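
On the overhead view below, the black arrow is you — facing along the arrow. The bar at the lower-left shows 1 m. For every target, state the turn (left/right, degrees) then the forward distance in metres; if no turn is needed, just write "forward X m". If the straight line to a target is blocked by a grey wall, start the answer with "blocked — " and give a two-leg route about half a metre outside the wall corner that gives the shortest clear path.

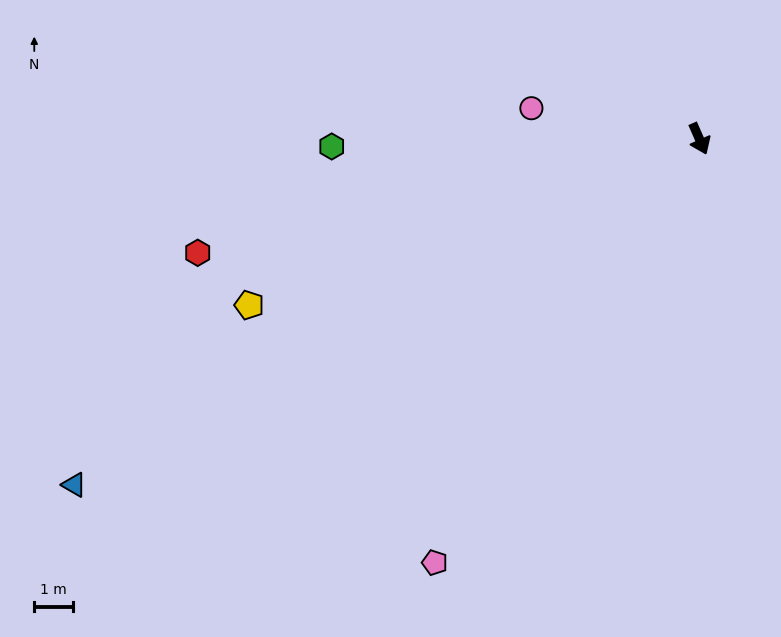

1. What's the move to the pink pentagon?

turn right 56°, forward 12.9 m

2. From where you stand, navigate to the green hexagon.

turn right 112°, forward 9.5 m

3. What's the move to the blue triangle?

turn right 85°, forward 18.5 m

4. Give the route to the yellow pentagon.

turn right 93°, forward 12.4 m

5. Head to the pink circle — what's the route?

turn right 124°, forward 4.4 m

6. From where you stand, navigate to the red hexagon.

turn right 101°, forward 13.3 m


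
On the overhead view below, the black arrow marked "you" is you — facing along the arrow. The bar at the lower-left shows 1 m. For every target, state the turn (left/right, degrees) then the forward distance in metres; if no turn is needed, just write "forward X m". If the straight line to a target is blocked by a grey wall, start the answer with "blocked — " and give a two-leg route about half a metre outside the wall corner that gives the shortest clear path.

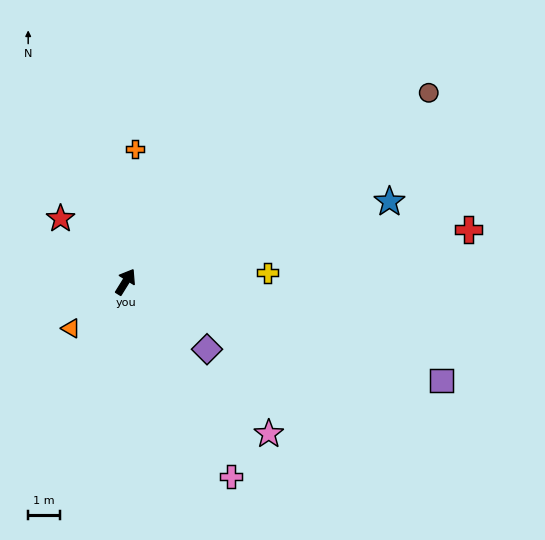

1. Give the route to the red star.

turn left 78°, forward 2.8 m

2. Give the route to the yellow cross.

turn right 55°, forward 4.5 m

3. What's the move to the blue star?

turn right 41°, forward 8.6 m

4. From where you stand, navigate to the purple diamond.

turn right 98°, forward 3.3 m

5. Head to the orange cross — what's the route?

turn left 28°, forward 4.1 m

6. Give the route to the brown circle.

turn right 26°, forward 11.2 m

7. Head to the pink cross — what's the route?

turn right 120°, forward 6.9 m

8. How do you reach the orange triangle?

turn left 162°, forward 2.2 m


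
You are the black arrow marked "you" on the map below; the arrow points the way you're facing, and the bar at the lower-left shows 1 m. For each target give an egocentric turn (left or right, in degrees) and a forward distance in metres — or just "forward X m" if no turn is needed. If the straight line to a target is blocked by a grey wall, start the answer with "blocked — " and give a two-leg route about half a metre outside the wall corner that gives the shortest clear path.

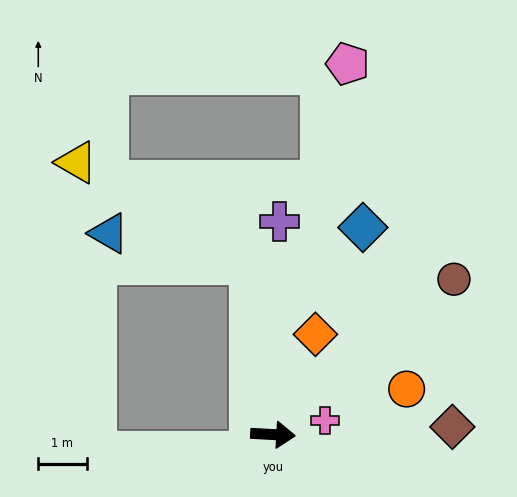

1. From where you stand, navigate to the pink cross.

turn left 18°, forward 1.1 m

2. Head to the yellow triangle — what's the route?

blocked — turn left 101°, forward 3.6 m, then turn left 52°, forward 4.2 m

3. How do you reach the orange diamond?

turn left 70°, forward 2.2 m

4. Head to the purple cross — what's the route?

turn left 91°, forward 4.4 m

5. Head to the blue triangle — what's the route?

blocked — turn left 101°, forward 3.6 m, then turn left 70°, forward 3.0 m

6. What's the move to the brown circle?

turn left 44°, forward 4.9 m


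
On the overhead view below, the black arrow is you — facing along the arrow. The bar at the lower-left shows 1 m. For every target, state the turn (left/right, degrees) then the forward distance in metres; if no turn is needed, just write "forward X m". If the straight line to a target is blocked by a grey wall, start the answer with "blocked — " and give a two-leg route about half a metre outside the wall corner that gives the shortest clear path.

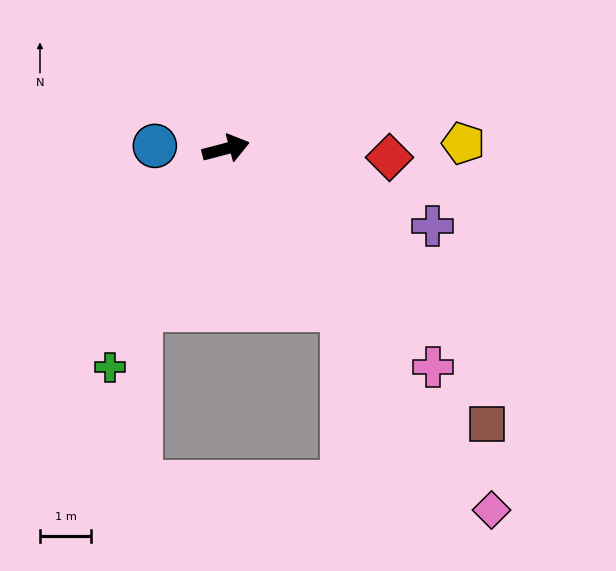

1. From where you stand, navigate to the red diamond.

turn right 18°, forward 3.2 m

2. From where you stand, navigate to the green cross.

turn right 133°, forward 4.8 m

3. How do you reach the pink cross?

turn right 61°, forward 5.9 m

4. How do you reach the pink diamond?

turn right 68°, forward 8.7 m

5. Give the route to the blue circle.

turn left 163°, forward 1.4 m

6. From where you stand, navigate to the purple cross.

turn right 35°, forward 4.3 m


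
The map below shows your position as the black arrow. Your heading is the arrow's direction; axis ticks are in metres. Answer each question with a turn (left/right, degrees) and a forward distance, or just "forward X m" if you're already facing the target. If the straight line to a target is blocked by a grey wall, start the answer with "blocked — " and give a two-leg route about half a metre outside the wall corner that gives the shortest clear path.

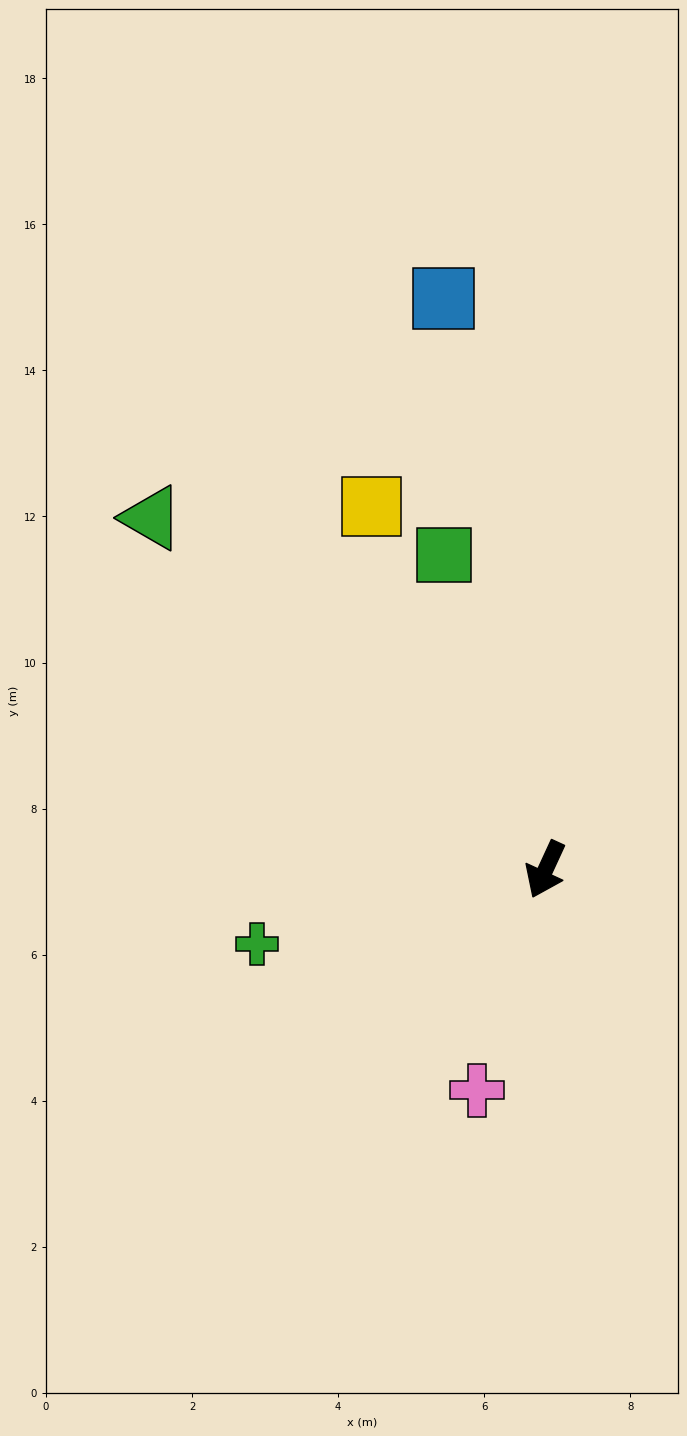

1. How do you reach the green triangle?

turn right 107°, forward 7.2 m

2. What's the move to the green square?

turn right 137°, forward 4.5 m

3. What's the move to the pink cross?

turn left 7°, forward 3.2 m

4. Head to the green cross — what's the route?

turn right 51°, forward 4.1 m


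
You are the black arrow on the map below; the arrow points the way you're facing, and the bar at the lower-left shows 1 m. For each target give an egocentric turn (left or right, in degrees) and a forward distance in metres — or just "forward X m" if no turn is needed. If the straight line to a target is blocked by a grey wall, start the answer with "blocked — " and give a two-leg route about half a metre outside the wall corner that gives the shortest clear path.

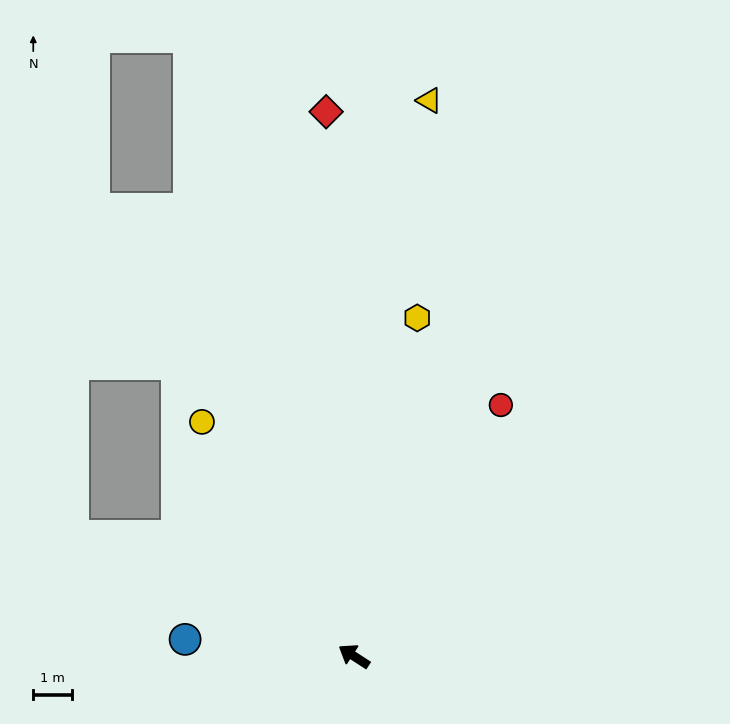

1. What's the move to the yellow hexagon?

turn right 68°, forward 9.0 m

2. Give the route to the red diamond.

turn right 54°, forward 14.2 m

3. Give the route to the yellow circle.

turn right 24°, forward 7.3 m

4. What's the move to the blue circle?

turn left 27°, forward 4.4 m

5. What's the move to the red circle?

turn right 87°, forward 7.6 m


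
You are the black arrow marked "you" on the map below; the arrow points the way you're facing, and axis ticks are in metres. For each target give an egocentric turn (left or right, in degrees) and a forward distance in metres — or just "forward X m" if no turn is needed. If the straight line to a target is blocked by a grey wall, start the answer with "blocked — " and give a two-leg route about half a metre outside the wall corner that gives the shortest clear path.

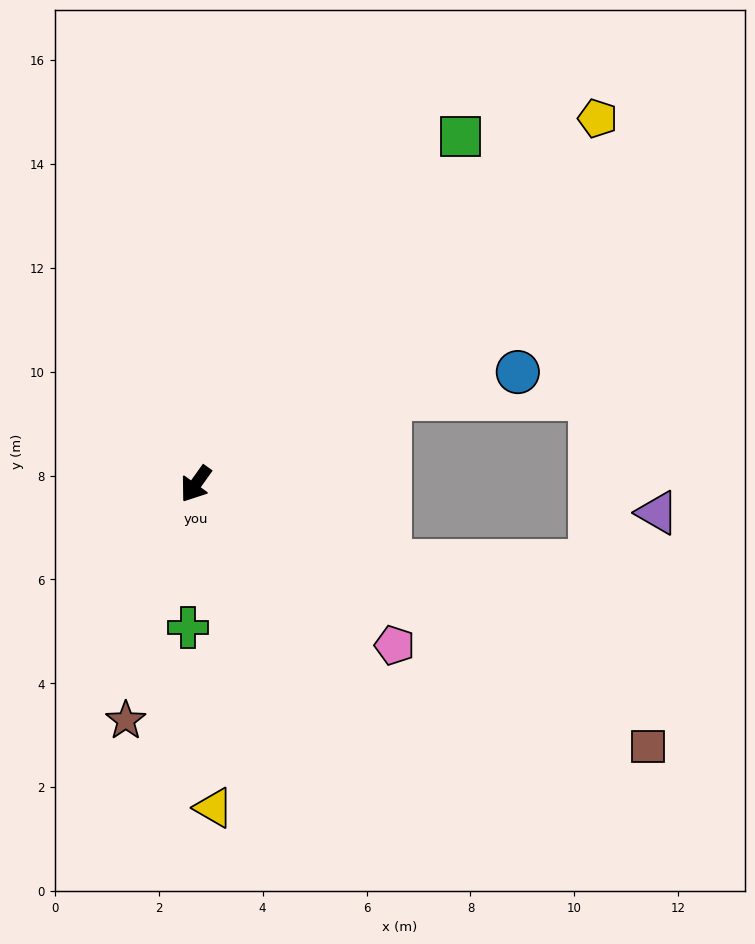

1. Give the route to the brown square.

turn left 96°, forward 10.1 m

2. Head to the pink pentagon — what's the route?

turn left 87°, forward 4.9 m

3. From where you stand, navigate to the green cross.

turn left 32°, forward 2.8 m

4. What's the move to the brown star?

turn left 19°, forward 4.7 m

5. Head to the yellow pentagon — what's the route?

turn left 168°, forward 10.5 m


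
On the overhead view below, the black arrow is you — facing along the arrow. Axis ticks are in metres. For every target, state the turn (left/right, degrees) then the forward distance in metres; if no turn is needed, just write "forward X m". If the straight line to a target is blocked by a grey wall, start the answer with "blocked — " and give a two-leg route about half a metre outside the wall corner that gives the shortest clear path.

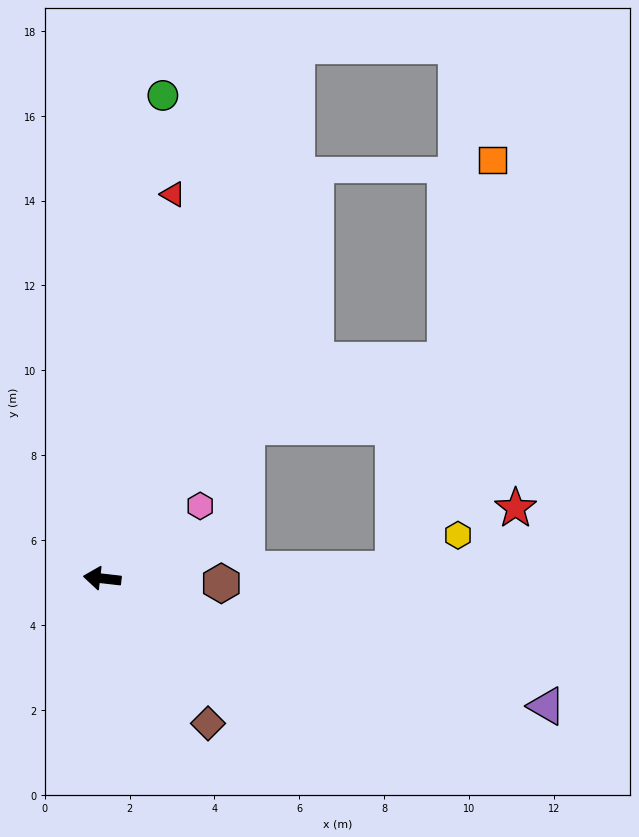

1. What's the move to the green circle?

turn right 91°, forward 11.5 m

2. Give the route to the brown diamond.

turn left 133°, forward 4.2 m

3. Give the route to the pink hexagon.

turn right 137°, forward 2.9 m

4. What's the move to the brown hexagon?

turn right 176°, forward 2.8 m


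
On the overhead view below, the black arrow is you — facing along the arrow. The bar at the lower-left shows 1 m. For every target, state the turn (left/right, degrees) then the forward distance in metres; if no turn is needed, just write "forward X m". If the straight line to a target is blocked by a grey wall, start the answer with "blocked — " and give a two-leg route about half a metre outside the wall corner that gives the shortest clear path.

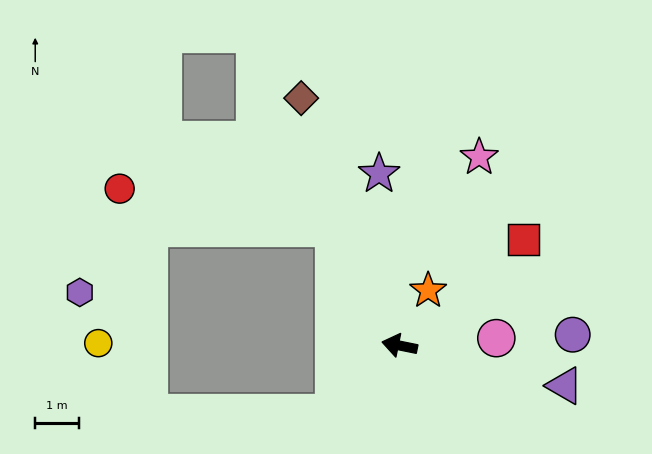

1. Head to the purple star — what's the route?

turn right 72°, forward 4.0 m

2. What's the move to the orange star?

turn right 106°, forward 1.4 m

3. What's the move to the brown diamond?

turn right 57°, forward 6.1 m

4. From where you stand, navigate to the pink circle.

turn right 164°, forward 2.2 m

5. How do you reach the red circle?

blocked — turn right 49°, forward 3.1 m, then turn left 50°, forward 5.0 m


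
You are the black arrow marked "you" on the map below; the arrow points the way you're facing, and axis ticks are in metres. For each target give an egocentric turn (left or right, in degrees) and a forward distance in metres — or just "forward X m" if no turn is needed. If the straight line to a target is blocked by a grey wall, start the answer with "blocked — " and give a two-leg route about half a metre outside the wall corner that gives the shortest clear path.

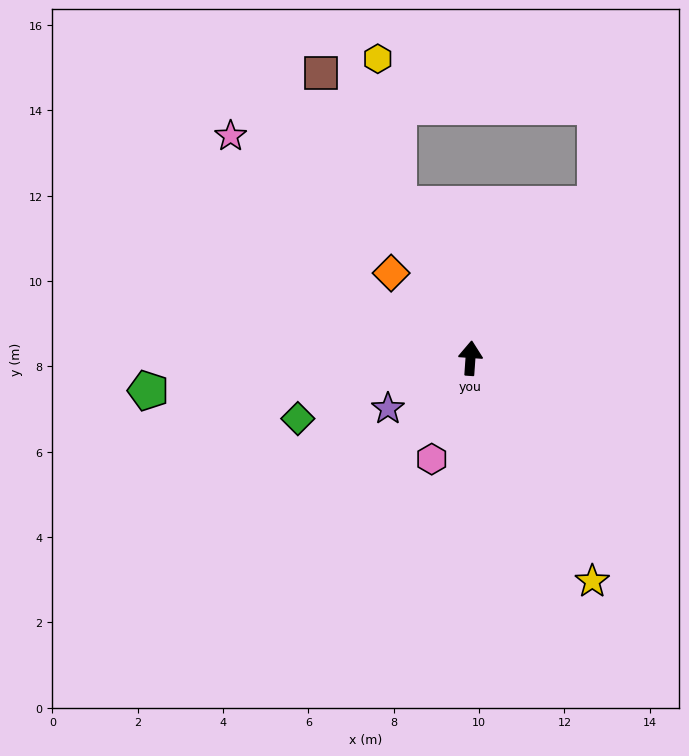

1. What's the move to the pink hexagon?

turn left 163°, forward 2.5 m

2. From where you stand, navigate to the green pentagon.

turn left 100°, forward 7.6 m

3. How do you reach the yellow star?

turn right 147°, forward 6.0 m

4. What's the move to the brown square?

turn left 32°, forward 7.5 m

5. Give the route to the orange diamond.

turn left 47°, forward 2.7 m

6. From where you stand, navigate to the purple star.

turn left 125°, forward 2.3 m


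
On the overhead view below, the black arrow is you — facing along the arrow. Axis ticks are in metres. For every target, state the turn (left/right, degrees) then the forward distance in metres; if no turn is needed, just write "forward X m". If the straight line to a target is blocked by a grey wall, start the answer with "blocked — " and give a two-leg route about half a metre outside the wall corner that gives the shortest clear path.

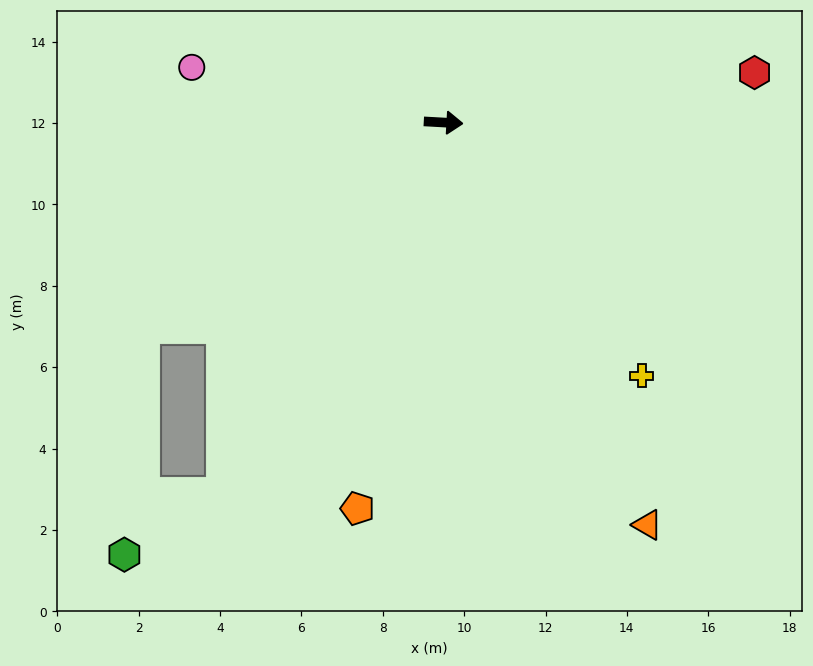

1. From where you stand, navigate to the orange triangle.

turn right 60°, forward 11.1 m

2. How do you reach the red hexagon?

turn left 12°, forward 7.7 m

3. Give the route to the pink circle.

turn left 171°, forward 6.3 m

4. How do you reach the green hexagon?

blocked — turn right 117°, forward 10.6 m, then turn right 29°, forward 2.8 m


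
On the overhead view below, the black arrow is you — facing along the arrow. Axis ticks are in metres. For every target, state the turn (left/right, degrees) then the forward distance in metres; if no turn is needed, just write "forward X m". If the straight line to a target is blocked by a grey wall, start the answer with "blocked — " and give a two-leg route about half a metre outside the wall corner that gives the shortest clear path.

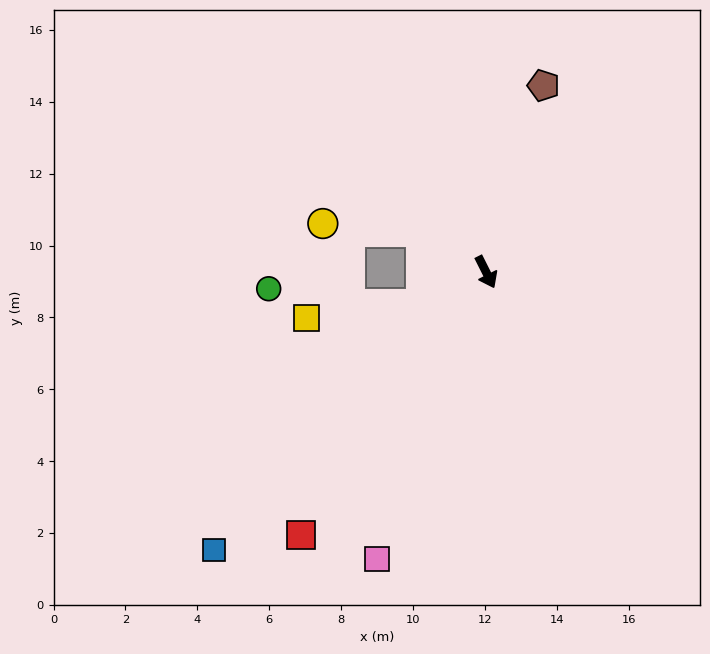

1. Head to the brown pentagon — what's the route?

turn left 136°, forward 5.4 m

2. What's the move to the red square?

turn right 62°, forward 8.9 m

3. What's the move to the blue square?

turn right 71°, forward 10.8 m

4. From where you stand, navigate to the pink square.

turn right 48°, forward 8.5 m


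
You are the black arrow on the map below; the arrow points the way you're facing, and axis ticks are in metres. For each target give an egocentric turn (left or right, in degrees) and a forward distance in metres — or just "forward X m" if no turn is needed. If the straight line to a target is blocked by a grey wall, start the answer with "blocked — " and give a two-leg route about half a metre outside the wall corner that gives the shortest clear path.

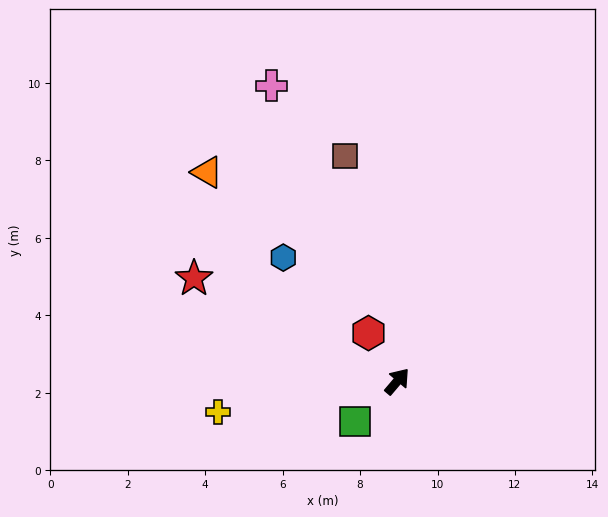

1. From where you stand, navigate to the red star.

turn left 104°, forward 5.9 m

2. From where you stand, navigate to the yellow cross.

turn left 140°, forward 4.7 m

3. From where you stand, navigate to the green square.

turn left 174°, forward 1.5 m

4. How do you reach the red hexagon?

turn left 71°, forward 1.4 m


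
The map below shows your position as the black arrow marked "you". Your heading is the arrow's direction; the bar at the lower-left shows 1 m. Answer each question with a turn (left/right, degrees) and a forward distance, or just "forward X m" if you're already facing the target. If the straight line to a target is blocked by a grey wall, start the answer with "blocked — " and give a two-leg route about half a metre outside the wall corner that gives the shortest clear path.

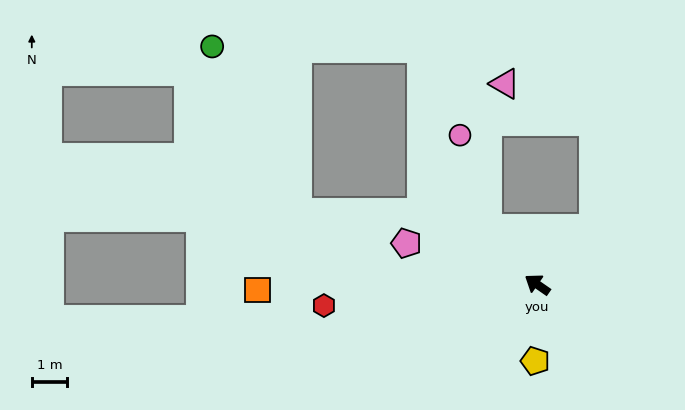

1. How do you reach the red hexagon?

turn left 40°, forward 6.1 m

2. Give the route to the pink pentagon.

turn left 17°, forward 3.9 m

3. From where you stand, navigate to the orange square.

turn left 36°, forward 7.9 m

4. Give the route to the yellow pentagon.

turn left 123°, forward 2.2 m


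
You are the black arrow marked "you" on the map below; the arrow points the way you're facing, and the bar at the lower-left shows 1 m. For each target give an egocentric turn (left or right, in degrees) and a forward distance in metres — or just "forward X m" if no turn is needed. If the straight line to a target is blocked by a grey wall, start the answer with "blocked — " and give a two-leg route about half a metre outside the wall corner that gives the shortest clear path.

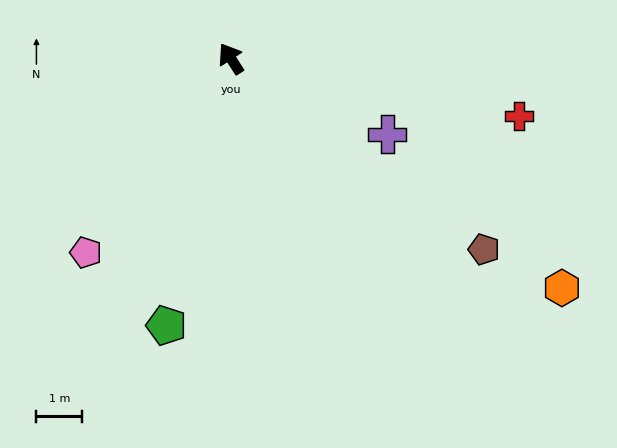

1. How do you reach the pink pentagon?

turn left 110°, forward 5.3 m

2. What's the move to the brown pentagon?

turn right 160°, forward 6.9 m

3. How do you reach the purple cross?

turn right 149°, forward 3.8 m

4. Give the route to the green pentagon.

turn left 134°, forward 6.0 m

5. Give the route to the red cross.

turn right 134°, forward 6.4 m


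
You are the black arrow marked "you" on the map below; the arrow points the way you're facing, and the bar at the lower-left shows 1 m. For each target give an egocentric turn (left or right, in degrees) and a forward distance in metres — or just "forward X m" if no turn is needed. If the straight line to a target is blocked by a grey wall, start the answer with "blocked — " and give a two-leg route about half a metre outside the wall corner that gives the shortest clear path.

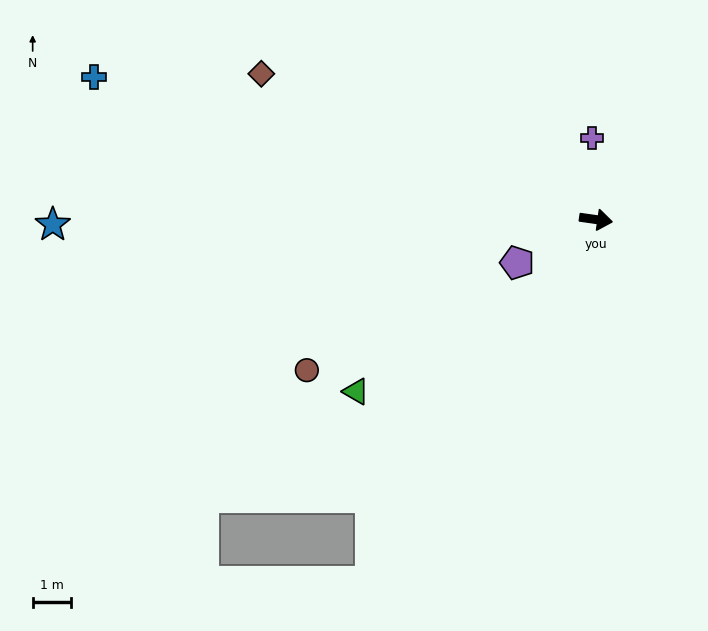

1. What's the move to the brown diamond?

turn left 165°, forward 9.6 m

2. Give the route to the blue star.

turn right 171°, forward 14.3 m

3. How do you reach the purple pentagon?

turn right 143°, forward 2.4 m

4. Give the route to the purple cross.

turn left 101°, forward 2.1 m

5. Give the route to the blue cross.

turn left 172°, forward 13.7 m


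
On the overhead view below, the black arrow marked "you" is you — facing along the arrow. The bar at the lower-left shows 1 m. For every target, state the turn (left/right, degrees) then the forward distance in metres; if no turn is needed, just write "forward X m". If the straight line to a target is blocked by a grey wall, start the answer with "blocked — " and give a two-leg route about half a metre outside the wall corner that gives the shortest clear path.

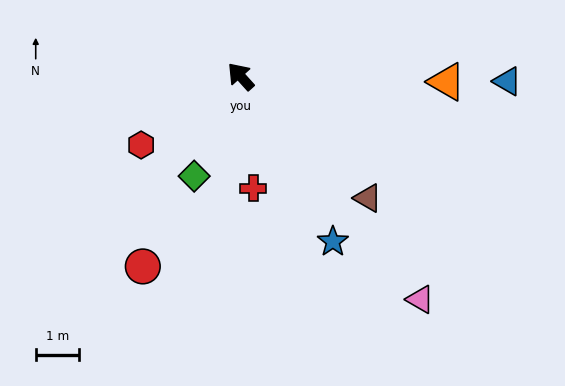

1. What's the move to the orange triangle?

turn right 134°, forward 4.7 m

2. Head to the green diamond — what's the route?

turn left 113°, forward 2.5 m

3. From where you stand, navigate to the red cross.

turn left 144°, forward 2.6 m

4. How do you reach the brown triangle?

turn right 176°, forward 4.0 m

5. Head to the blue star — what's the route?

turn left 167°, forward 4.3 m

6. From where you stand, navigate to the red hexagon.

turn left 83°, forward 2.8 m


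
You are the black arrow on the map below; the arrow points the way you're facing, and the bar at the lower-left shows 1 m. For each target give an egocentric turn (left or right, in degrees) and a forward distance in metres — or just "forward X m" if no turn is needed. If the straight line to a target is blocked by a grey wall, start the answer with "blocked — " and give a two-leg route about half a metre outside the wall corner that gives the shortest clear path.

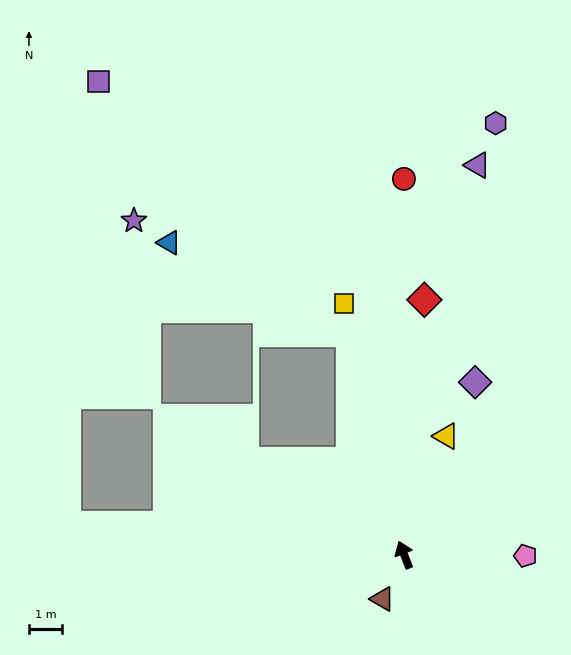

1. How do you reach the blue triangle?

blocked — turn right 8°, forward 6.9 m, then turn left 50°, forward 6.1 m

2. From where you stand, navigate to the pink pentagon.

turn right 112°, forward 3.6 m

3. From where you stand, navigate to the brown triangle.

turn left 132°, forward 1.5 m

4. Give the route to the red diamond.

turn right 26°, forward 7.7 m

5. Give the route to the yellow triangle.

turn right 41°, forward 3.8 m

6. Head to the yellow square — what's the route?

turn right 8°, forward 7.8 m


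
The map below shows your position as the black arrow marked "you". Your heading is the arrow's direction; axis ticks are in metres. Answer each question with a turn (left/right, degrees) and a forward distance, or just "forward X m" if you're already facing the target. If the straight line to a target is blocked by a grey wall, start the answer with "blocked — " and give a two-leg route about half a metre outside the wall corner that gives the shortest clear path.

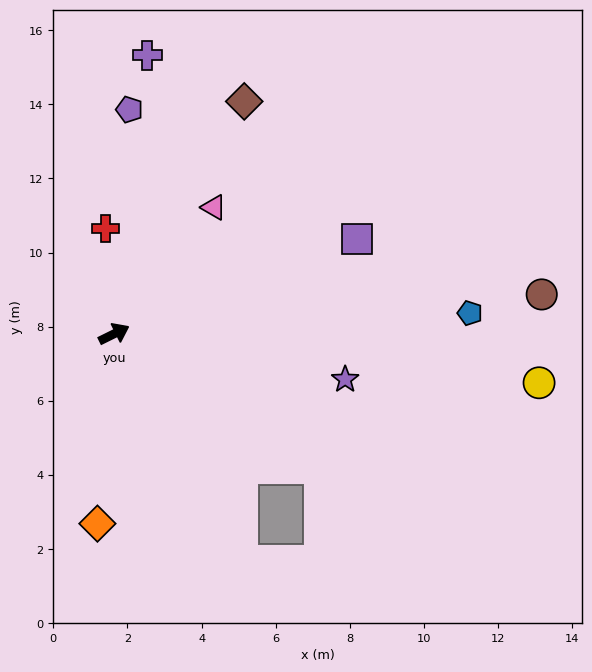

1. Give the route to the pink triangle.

turn left 25°, forward 4.3 m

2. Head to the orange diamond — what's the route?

turn right 121°, forward 5.1 m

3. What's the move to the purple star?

turn right 37°, forward 6.4 m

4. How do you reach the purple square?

turn right 5°, forward 7.0 m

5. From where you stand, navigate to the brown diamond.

turn left 34°, forward 7.2 m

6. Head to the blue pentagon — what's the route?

turn right 23°, forward 9.6 m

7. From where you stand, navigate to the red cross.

turn left 68°, forward 2.9 m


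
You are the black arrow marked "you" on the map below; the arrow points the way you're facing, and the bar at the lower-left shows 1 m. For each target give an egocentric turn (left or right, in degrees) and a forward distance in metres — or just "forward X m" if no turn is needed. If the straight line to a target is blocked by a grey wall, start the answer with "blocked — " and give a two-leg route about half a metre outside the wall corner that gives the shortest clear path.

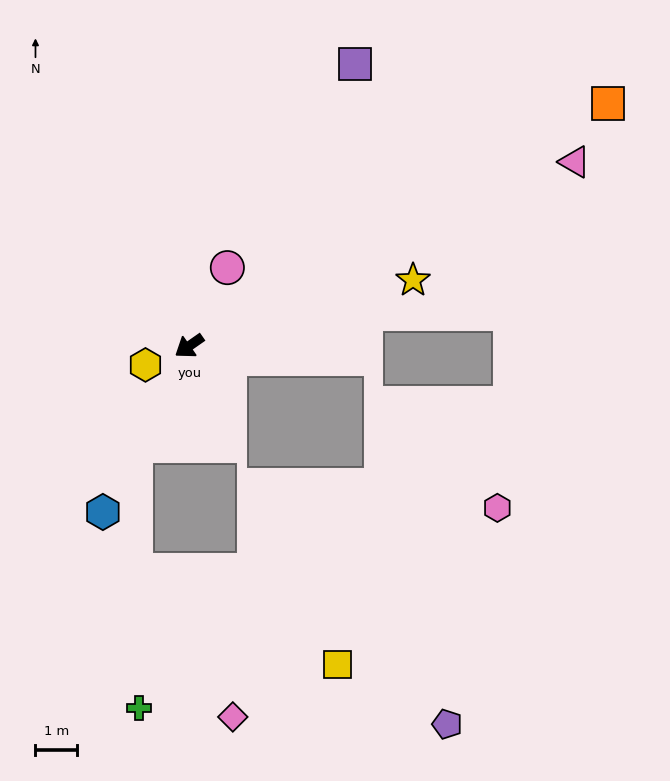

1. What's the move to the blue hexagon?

turn left 28°, forward 4.5 m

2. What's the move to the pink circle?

turn right 151°, forward 2.1 m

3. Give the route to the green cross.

blocked — turn left 26°, forward 2.7 m, then turn left 30°, forward 6.3 m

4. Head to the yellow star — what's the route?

turn left 162°, forward 5.6 m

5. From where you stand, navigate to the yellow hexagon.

turn right 11°, forward 1.1 m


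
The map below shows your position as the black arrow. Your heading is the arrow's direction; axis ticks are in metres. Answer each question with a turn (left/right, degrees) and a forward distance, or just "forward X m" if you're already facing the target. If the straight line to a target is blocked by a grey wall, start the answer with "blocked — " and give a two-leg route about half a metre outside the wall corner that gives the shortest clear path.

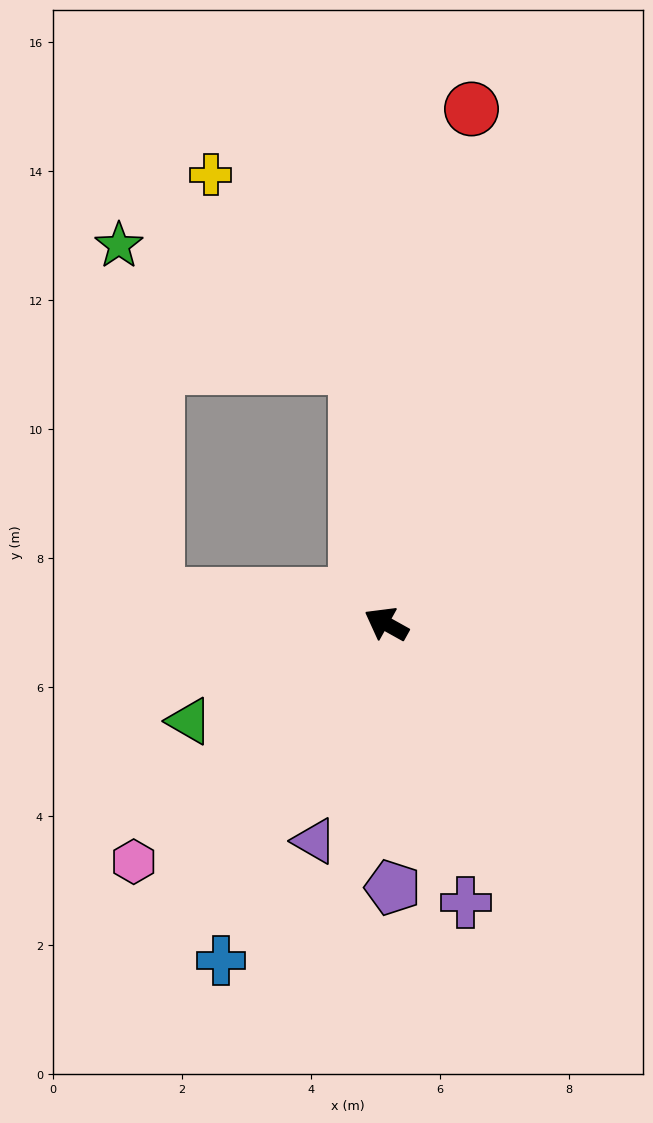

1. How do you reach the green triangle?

turn left 55°, forward 3.4 m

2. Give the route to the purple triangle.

turn left 101°, forward 3.5 m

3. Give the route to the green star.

blocked — turn right 54°, forward 4.0 m, then turn left 56°, forward 4.1 m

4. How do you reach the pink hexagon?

turn left 72°, forward 5.4 m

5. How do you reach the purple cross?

turn left 135°, forward 4.5 m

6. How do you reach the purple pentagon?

turn left 121°, forward 4.1 m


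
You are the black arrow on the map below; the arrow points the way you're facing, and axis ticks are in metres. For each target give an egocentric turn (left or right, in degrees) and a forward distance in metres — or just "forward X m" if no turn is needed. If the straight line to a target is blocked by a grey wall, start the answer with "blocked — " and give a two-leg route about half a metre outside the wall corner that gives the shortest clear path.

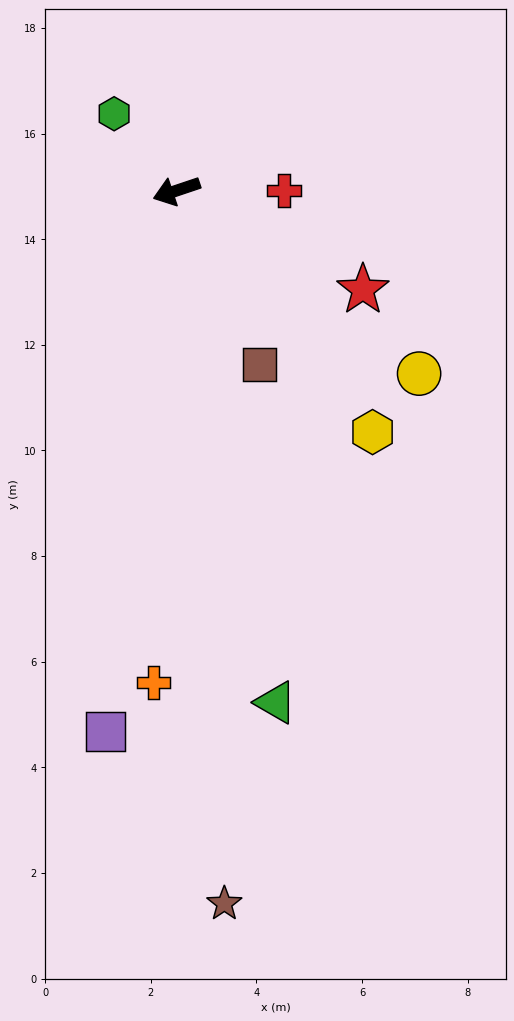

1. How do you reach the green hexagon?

turn right 70°, forward 1.9 m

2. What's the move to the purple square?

turn left 64°, forward 10.3 m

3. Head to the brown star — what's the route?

turn left 75°, forward 13.5 m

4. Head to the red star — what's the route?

turn left 133°, forward 4.0 m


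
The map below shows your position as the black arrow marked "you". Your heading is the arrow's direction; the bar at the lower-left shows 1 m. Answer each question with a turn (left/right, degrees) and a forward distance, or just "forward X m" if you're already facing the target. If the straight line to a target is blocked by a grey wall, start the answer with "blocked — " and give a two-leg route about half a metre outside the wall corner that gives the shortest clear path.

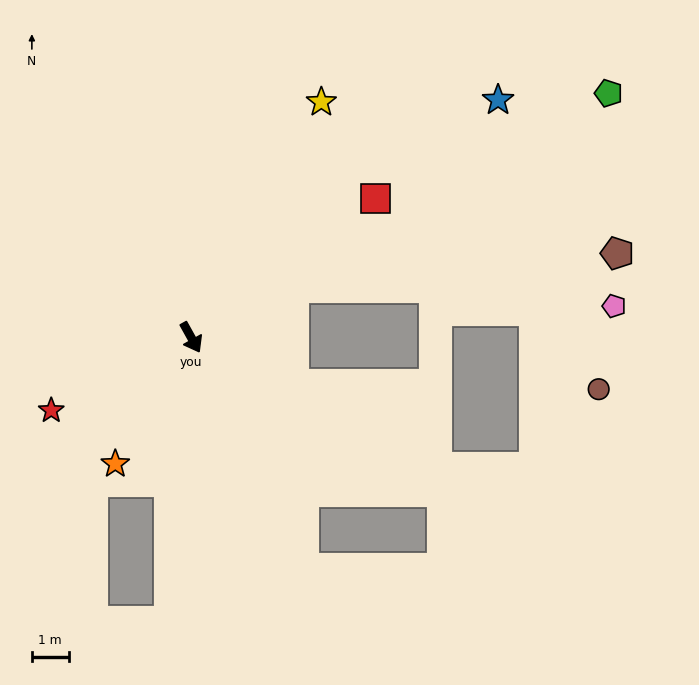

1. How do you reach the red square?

turn left 98°, forward 6.3 m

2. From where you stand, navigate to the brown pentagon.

blocked — turn left 87°, forward 3.1 m, then turn right 20°, forward 8.8 m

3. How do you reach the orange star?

turn right 60°, forward 4.0 m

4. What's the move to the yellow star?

turn left 122°, forward 7.3 m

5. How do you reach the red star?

turn right 92°, forward 4.3 m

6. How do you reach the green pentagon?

turn left 91°, forward 13.1 m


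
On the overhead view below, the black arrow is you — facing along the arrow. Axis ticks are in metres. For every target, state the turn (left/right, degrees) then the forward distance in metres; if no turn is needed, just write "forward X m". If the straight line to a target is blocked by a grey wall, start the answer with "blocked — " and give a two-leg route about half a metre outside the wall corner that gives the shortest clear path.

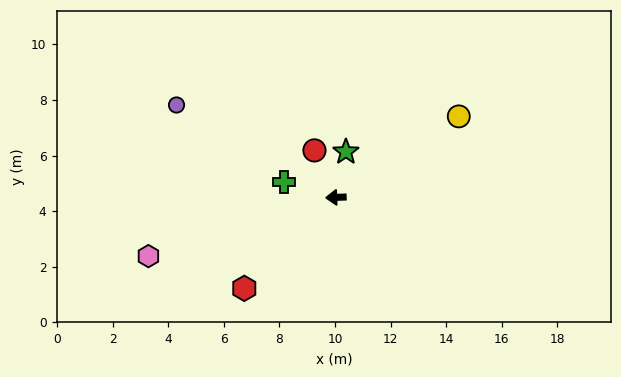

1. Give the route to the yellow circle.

turn right 149°, forward 5.3 m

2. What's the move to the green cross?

turn right 19°, forward 1.9 m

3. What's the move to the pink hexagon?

turn left 15°, forward 7.1 m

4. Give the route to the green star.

turn right 105°, forward 1.7 m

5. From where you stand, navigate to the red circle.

turn right 68°, forward 1.9 m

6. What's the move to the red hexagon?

turn left 43°, forward 4.6 m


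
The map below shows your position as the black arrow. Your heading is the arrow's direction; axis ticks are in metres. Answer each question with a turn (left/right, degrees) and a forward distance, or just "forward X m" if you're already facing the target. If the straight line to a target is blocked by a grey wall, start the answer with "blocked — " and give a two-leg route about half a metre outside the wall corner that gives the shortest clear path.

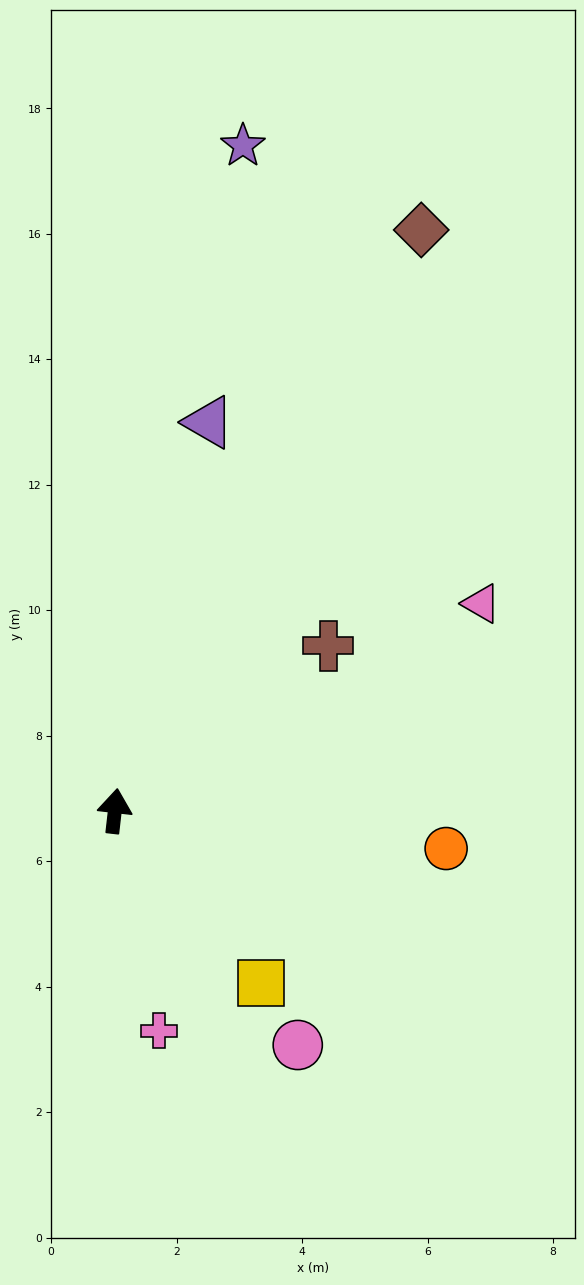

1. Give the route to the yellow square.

turn right 133°, forward 3.6 m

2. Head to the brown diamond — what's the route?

turn right 21°, forward 10.5 m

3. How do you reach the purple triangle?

turn right 7°, forward 6.4 m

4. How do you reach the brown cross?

turn right 46°, forward 4.3 m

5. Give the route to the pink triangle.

turn right 54°, forward 6.7 m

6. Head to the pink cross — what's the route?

turn right 162°, forward 3.6 m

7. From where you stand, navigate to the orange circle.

turn right 90°, forward 5.3 m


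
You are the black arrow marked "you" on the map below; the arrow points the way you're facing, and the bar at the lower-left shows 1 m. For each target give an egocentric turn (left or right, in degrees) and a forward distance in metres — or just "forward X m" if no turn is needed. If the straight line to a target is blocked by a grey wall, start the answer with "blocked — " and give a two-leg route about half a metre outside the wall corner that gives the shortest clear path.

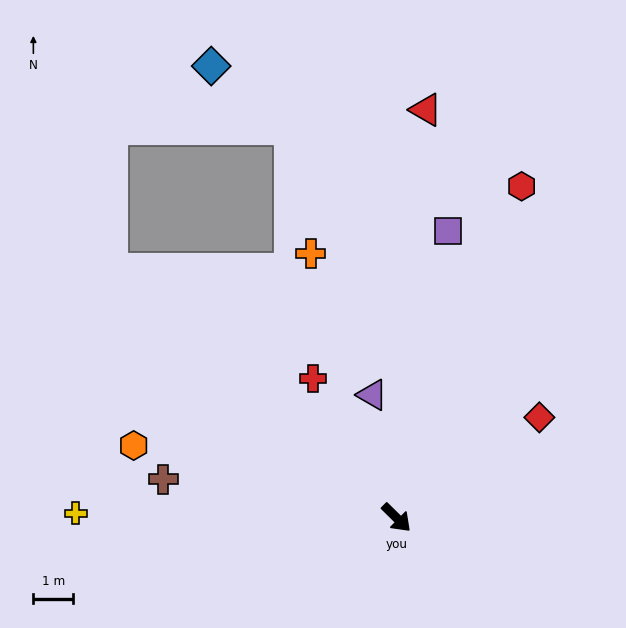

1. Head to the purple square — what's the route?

turn left 124°, forward 7.4 m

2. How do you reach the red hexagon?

turn left 114°, forward 9.0 m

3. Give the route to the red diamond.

turn left 80°, forward 4.4 m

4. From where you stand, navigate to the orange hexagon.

turn right 151°, forward 6.9 m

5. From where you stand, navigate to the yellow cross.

turn right 136°, forward 8.1 m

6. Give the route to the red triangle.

turn left 130°, forward 10.3 m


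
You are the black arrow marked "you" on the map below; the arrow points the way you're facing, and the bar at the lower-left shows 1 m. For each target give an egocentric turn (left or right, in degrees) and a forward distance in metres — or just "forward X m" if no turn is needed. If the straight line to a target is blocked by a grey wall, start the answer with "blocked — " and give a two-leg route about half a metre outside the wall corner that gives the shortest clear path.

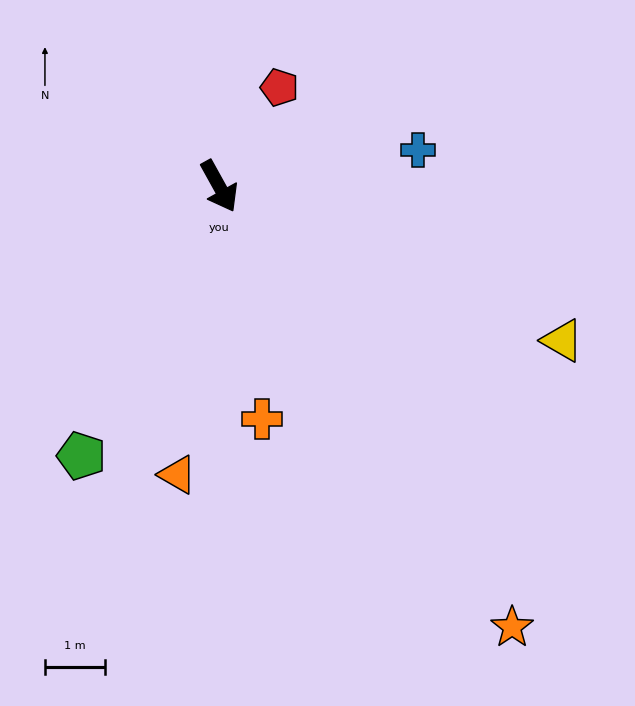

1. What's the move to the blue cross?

turn left 71°, forward 3.4 m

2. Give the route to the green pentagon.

turn right 56°, forward 5.1 m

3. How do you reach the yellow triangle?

turn left 37°, forward 6.3 m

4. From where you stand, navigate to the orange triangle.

turn right 37°, forward 4.9 m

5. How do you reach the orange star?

turn left 5°, forward 8.8 m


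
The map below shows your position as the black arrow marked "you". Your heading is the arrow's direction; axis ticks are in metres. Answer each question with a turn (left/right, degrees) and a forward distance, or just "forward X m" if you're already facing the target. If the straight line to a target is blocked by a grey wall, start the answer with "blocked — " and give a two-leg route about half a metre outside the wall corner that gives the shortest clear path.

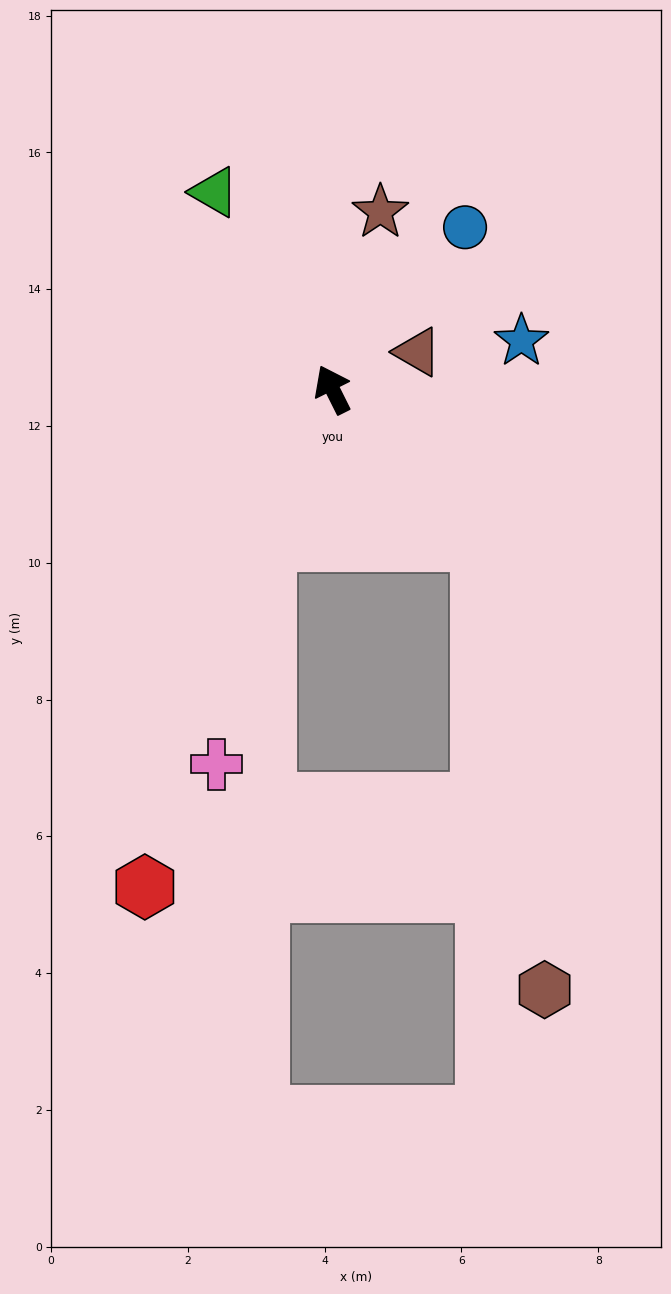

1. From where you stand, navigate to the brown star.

turn right 42°, forward 2.7 m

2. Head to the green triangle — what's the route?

turn left 4°, forward 3.4 m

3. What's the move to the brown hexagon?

blocked — turn right 162°, forward 3.1 m, then turn right 36°, forward 6.6 m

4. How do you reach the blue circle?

turn right 66°, forward 3.1 m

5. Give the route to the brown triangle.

turn right 93°, forward 1.4 m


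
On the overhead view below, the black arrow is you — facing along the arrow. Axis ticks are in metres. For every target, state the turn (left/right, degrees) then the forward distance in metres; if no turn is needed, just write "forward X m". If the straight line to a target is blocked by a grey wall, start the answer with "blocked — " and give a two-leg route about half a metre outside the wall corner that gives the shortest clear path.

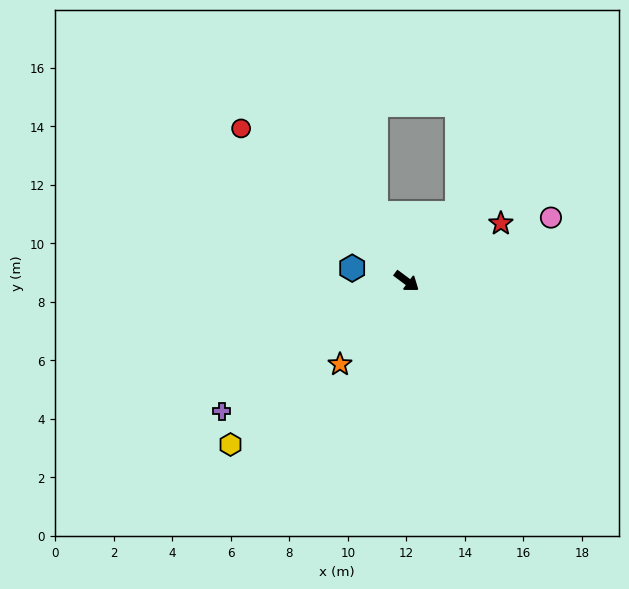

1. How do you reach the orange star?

turn right 92°, forward 3.6 m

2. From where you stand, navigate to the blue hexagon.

turn right 157°, forward 1.9 m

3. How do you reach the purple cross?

turn right 108°, forward 7.7 m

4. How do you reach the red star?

turn left 68°, forward 3.8 m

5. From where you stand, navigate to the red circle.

turn left 174°, forward 7.7 m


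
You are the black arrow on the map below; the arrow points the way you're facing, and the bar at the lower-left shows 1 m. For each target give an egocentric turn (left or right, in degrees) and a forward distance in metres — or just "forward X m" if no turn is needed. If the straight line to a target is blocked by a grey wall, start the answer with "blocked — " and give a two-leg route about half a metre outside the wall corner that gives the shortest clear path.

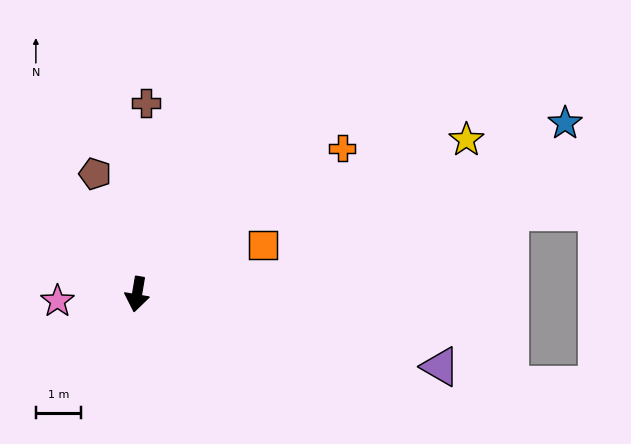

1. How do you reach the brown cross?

turn right 173°, forward 4.3 m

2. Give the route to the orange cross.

turn left 135°, forward 5.6 m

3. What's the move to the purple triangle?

turn left 86°, forward 6.9 m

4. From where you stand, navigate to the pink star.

turn right 75°, forward 1.8 m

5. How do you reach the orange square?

turn left 121°, forward 3.0 m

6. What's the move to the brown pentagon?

turn right 151°, forward 2.8 m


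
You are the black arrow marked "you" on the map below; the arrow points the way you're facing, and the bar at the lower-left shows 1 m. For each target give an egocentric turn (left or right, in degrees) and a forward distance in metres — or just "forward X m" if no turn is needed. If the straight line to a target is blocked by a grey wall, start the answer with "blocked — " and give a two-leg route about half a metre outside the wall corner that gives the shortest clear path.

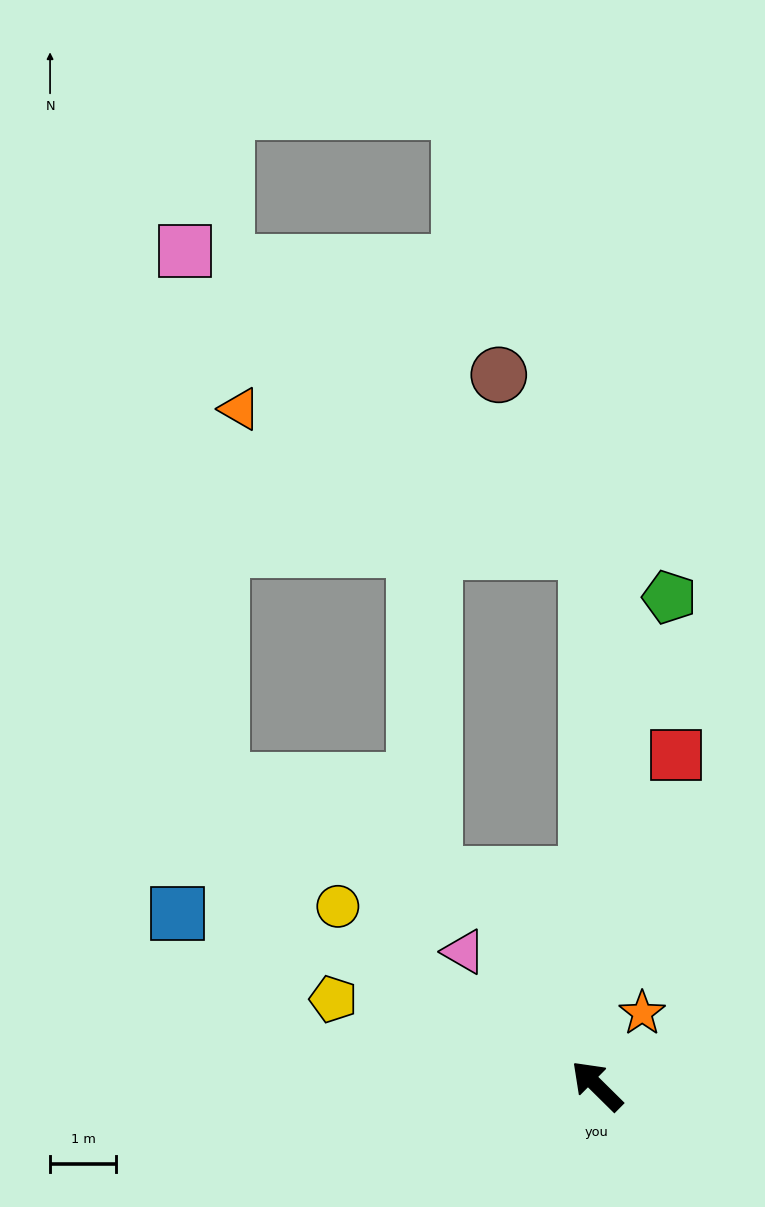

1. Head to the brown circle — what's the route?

blocked — turn right 44°, forward 8.1 m, then turn left 25°, forward 3.0 m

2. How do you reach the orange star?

turn right 77°, forward 1.3 m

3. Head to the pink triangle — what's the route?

forward 2.8 m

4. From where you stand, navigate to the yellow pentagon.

turn left 26°, forward 4.2 m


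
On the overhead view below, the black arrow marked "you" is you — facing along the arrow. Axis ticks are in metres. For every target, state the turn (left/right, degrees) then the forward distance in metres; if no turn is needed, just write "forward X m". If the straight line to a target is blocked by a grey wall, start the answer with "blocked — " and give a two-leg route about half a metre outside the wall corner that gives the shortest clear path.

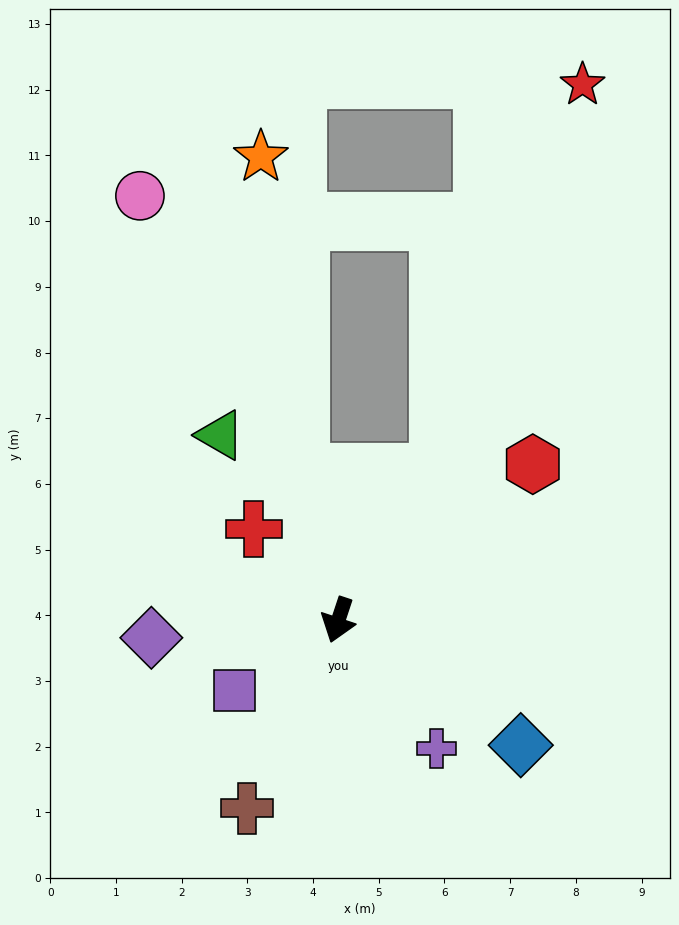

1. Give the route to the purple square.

turn right 37°, forward 1.9 m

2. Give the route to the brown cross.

turn right 8°, forward 3.2 m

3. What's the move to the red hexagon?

turn left 147°, forward 3.8 m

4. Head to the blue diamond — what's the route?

turn left 74°, forward 3.4 m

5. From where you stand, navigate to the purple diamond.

turn right 66°, forward 2.9 m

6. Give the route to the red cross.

turn right 119°, forward 1.9 m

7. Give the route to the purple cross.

turn left 56°, forward 2.5 m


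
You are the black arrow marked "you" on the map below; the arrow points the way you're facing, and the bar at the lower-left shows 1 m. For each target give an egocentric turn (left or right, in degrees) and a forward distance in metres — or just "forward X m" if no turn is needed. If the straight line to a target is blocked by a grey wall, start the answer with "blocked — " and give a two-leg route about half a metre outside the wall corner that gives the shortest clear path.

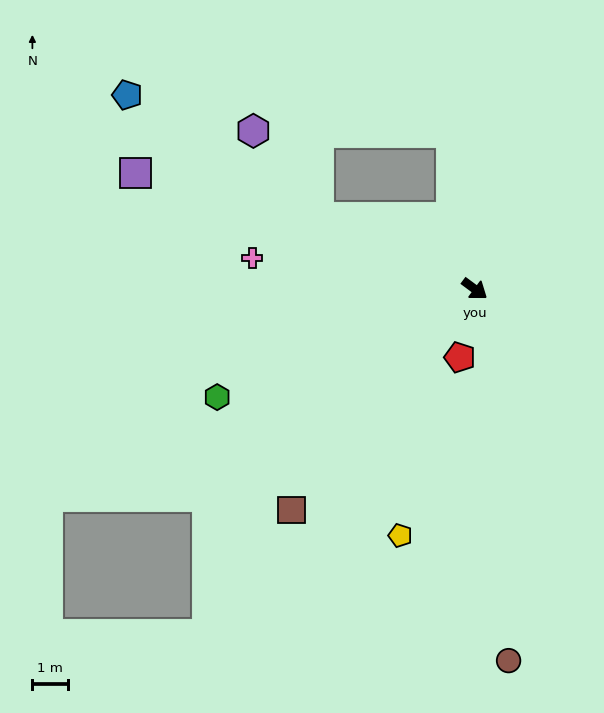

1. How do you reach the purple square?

turn right 162°, forward 9.9 m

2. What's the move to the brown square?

turn right 93°, forward 7.9 m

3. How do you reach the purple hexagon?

blocked — turn right 168°, forward 4.8 m, then turn right 28°, forward 3.0 m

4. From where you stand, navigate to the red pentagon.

turn right 66°, forward 1.9 m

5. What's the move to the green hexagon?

turn right 121°, forward 7.7 m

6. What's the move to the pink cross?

turn right 151°, forward 6.2 m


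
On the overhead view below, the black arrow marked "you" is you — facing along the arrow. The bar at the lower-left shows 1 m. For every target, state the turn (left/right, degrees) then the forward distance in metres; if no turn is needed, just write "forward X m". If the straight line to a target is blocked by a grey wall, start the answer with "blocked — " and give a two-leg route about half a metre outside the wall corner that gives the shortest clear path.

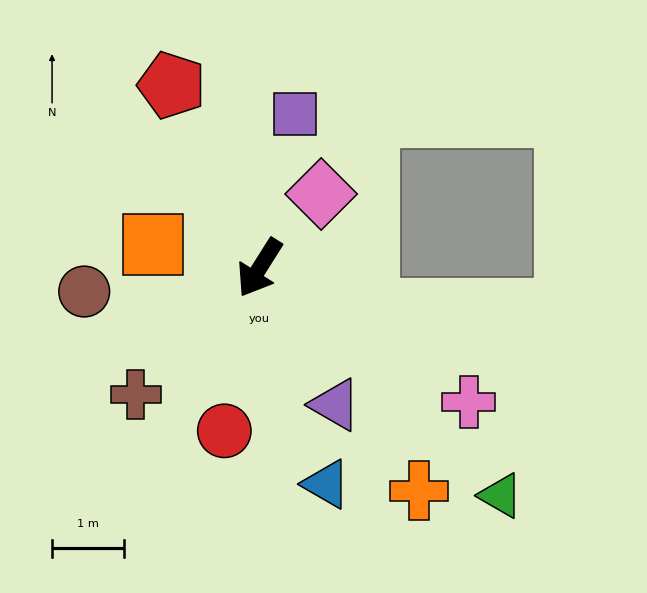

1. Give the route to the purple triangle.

turn left 61°, forward 2.2 m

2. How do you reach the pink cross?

turn left 90°, forward 3.5 m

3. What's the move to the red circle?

turn left 20°, forward 2.3 m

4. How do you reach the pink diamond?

turn left 172°, forward 1.3 m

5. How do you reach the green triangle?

turn left 79°, forward 4.6 m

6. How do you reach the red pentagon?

turn right 122°, forward 2.8 m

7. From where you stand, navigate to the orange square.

turn right 70°, forward 1.5 m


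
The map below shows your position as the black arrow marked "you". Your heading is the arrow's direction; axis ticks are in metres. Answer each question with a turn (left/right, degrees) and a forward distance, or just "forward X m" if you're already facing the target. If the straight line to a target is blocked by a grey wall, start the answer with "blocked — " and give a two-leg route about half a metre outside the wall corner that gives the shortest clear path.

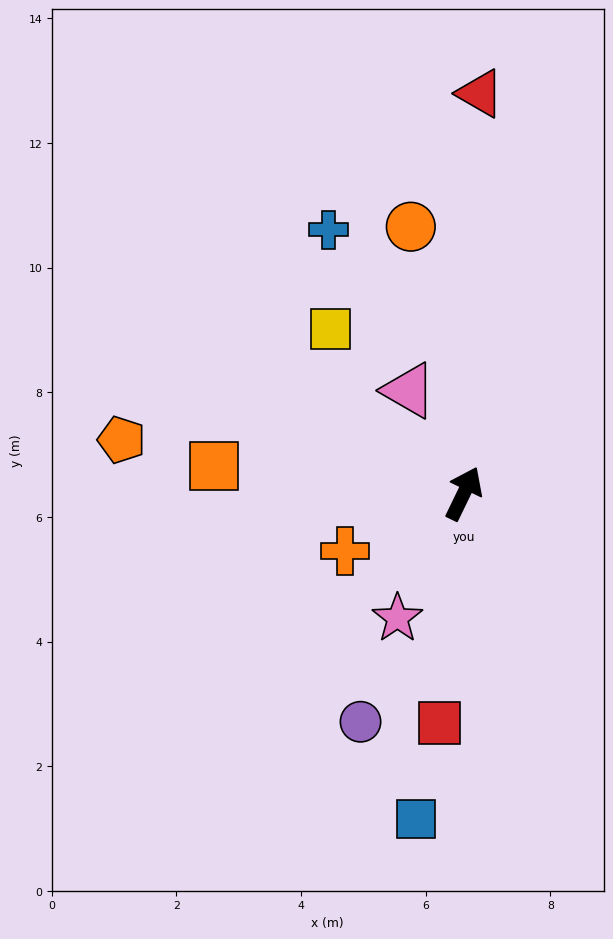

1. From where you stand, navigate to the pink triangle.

turn left 54°, forward 1.9 m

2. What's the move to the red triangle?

turn left 24°, forward 6.4 m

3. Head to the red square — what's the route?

turn right 160°, forward 3.7 m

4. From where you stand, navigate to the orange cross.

turn left 142°, forward 2.1 m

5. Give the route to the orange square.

turn left 110°, forward 4.0 m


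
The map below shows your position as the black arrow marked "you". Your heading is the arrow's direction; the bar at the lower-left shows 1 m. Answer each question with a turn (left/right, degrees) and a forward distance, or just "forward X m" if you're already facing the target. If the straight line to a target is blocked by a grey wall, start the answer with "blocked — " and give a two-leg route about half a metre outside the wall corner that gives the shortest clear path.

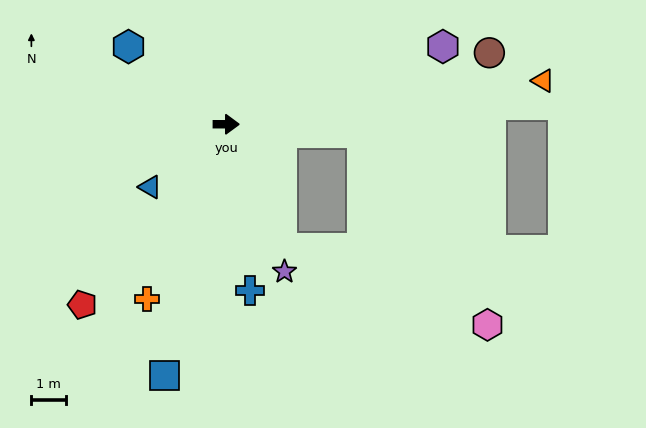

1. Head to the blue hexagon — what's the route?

turn left 142°, forward 3.6 m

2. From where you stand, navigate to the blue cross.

turn right 82°, forward 4.8 m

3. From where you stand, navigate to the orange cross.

turn right 114°, forward 5.5 m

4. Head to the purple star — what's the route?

turn right 68°, forward 4.5 m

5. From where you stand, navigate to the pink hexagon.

blocked — turn right 66°, forward 3.9 m, then turn left 46°, forward 6.2 m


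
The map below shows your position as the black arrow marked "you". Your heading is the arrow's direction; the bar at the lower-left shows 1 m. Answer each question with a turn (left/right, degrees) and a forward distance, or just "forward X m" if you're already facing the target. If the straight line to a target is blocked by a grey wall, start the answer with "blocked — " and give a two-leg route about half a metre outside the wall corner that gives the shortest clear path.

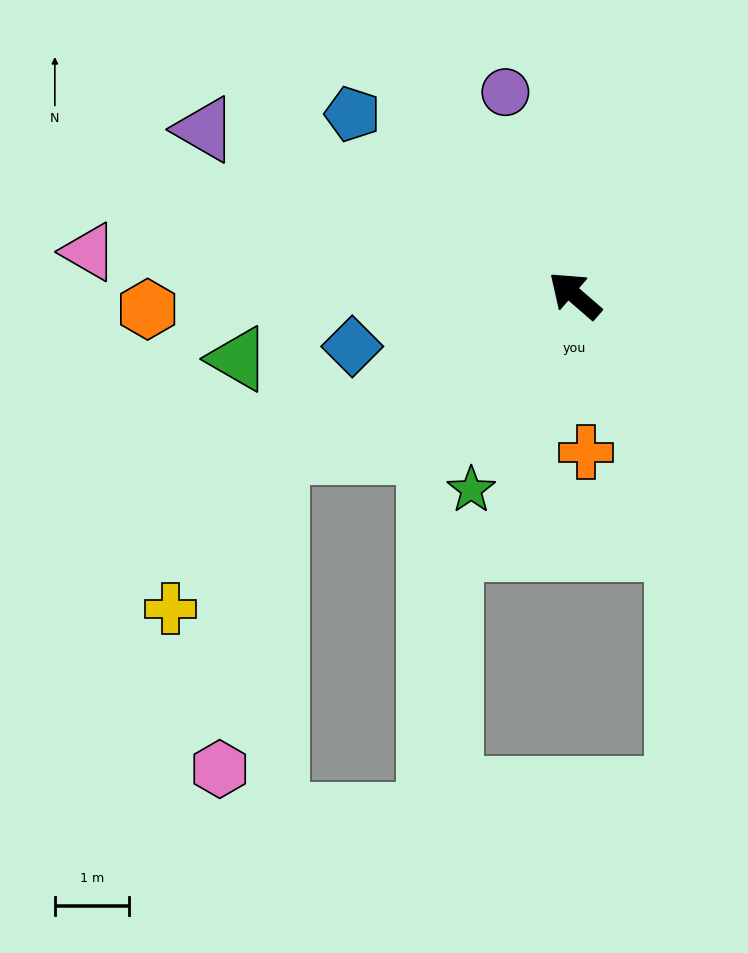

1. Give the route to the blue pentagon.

forward 3.8 m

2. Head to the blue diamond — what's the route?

turn left 54°, forward 3.1 m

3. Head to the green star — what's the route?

turn left 103°, forward 3.0 m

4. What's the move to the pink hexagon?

blocked — turn left 69°, forward 4.5 m, then turn left 52°, forward 4.3 m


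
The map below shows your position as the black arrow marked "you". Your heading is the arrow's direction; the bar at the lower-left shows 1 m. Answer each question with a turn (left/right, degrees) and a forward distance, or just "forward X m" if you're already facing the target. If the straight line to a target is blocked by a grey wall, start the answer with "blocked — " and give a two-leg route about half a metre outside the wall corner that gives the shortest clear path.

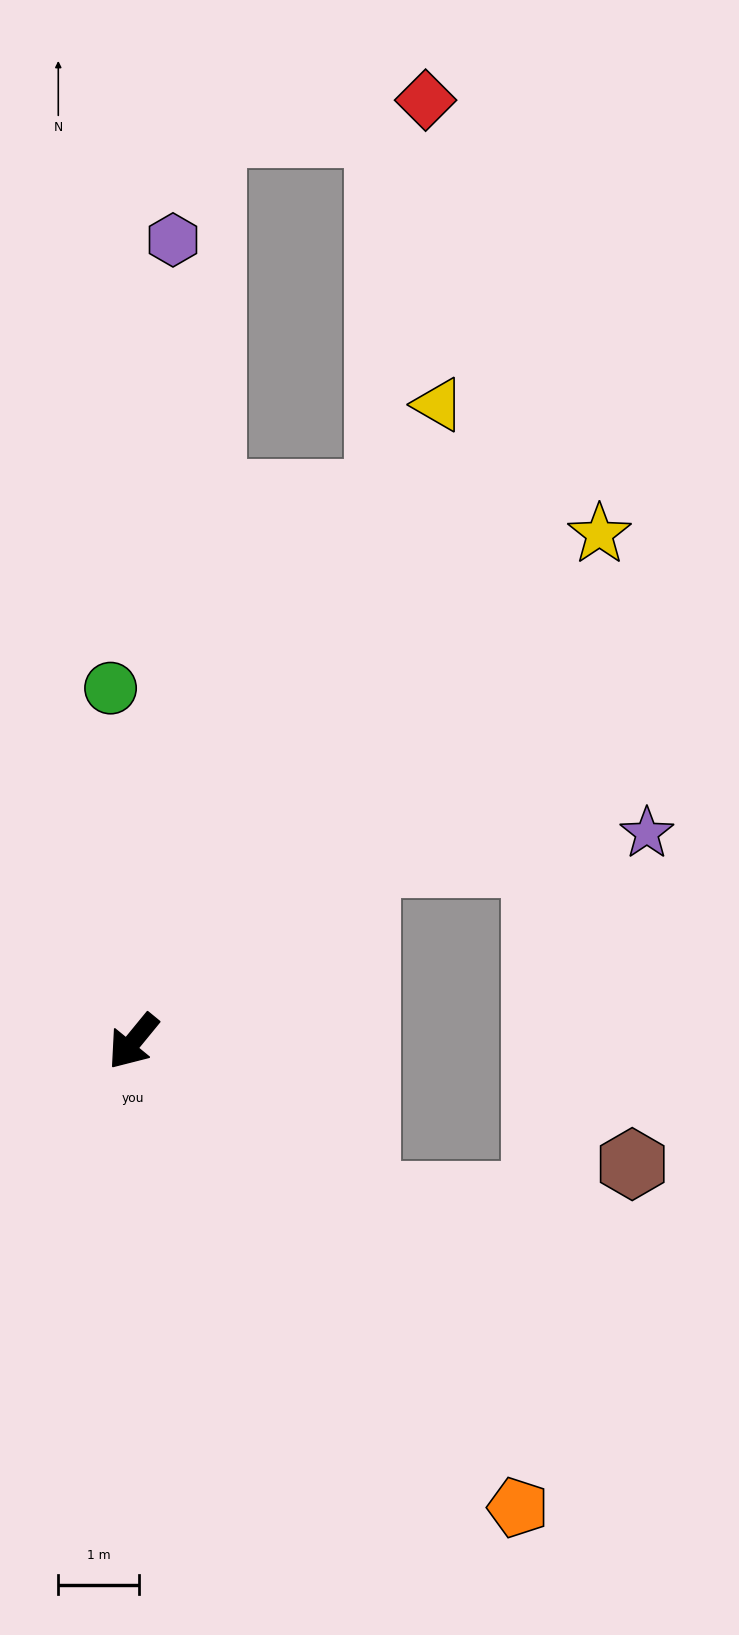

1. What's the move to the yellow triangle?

turn right 166°, forward 8.7 m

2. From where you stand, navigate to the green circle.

turn right 137°, forward 4.4 m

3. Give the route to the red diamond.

blocked — turn right 165°, forward 7.4 m, then turn left 18°, forward 4.9 m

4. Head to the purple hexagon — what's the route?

turn right 144°, forward 9.9 m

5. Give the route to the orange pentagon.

turn left 79°, forward 7.5 m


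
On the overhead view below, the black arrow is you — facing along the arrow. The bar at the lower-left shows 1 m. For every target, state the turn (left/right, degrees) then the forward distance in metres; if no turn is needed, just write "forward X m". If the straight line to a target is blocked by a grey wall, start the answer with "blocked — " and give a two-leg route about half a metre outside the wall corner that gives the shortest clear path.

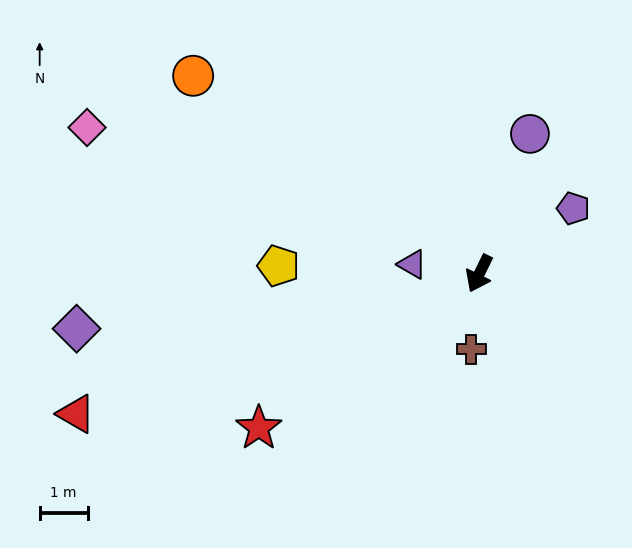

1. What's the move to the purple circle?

turn right 174°, forward 3.1 m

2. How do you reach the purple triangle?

turn right 72°, forward 1.4 m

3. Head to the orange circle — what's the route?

turn right 98°, forward 7.2 m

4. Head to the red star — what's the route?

turn right 29°, forward 5.6 m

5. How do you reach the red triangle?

turn right 45°, forward 8.9 m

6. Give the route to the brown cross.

turn left 20°, forward 1.6 m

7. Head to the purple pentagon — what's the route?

turn left 151°, forward 2.4 m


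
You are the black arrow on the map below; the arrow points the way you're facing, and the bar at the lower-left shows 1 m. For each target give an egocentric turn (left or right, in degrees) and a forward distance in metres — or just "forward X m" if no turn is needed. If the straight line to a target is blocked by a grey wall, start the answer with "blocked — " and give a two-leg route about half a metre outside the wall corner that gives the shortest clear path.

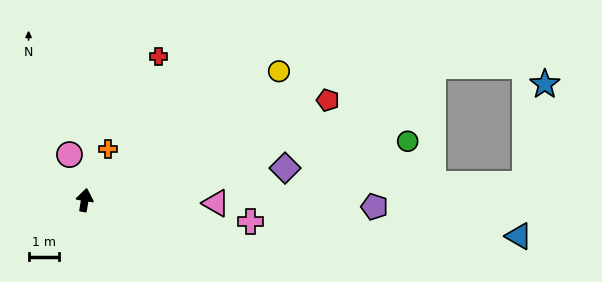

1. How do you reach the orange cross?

turn right 15°, forward 1.8 m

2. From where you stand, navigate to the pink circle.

turn left 28°, forward 1.6 m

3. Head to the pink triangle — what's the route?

turn right 82°, forward 4.2 m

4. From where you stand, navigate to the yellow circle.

turn right 47°, forward 7.5 m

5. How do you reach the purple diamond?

turn right 72°, forward 6.6 m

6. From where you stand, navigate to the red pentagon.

turn right 58°, forward 8.5 m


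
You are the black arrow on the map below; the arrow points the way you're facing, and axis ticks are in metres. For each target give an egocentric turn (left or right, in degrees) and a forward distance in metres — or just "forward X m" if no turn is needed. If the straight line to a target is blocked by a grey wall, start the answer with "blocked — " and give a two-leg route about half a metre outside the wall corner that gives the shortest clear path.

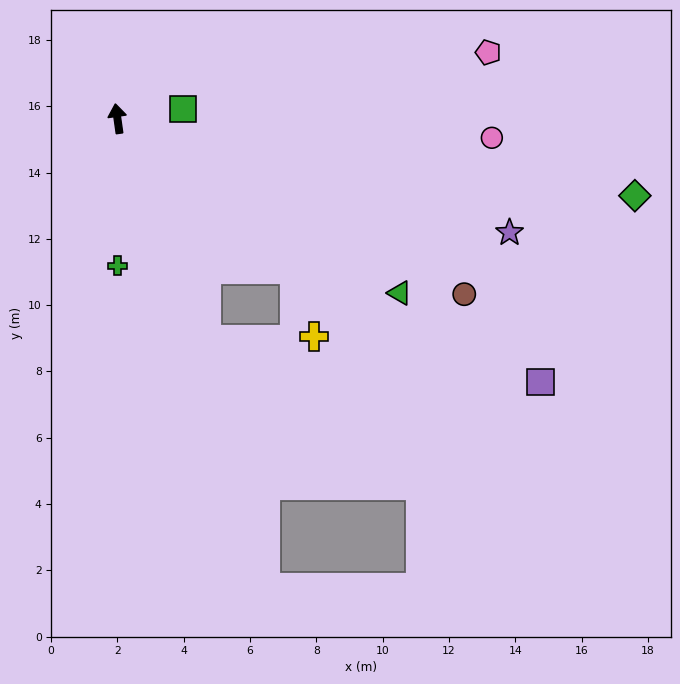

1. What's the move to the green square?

turn right 90°, forward 2.0 m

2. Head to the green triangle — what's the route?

turn right 130°, forward 10.0 m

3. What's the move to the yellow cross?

blocked — turn right 139°, forward 7.0 m, then turn right 32°, forward 2.1 m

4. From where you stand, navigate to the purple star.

turn right 114°, forward 12.3 m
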